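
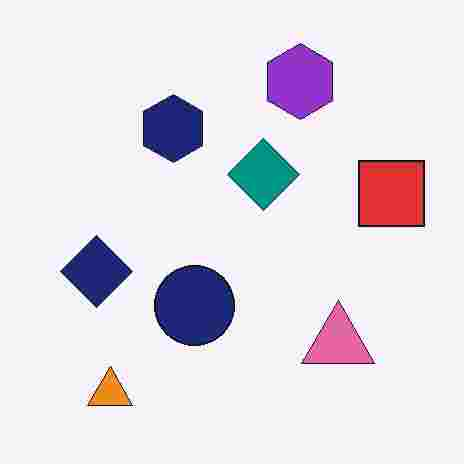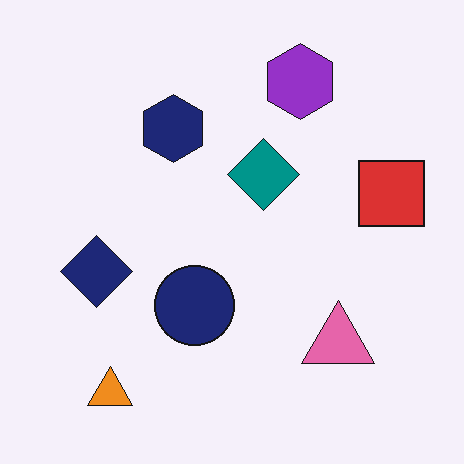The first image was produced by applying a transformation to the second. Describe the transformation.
The image was heavily JPEG-compressed with obvious blocking artifacts.

Blocky 8×8 compression artifacts appear around shape edges and the flat background shows ringing — characteristic JPEG degradation.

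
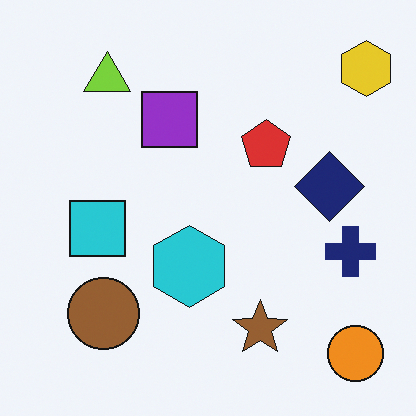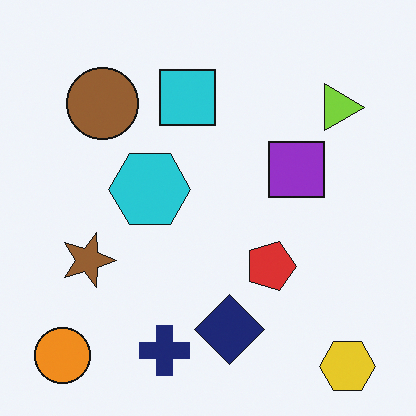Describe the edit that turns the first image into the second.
The second image is the first rotated 90° clockwise.

The yellow hexagon sits in the top-right of the first image and the bottom-right of the second — consistent with a whole-image 90° clockwise rotation.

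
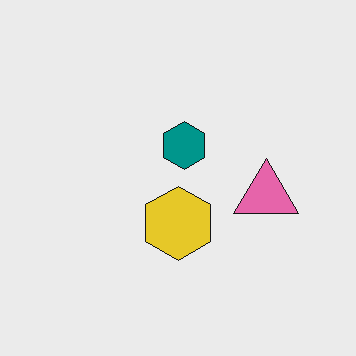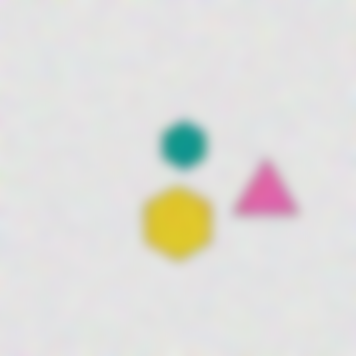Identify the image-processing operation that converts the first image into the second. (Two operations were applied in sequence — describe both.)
It was degraded with a thick layer of grain, then heavily blurred.

Random speckle covers the whole image, including the flat background. Shape edges and outlines are uniformly softened across the whole image.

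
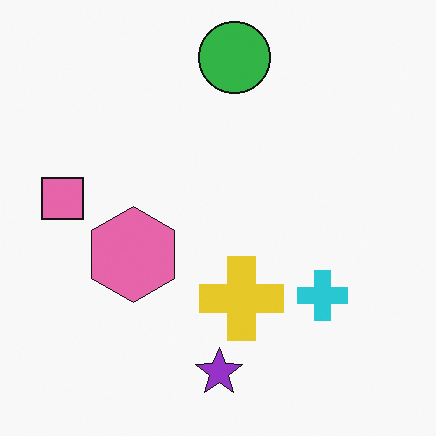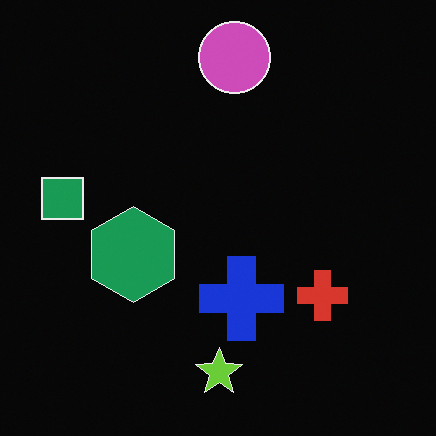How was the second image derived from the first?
This is the original image color-inverted (negative).

The light background has become dark and every shape's color is its complement — a photographic negative.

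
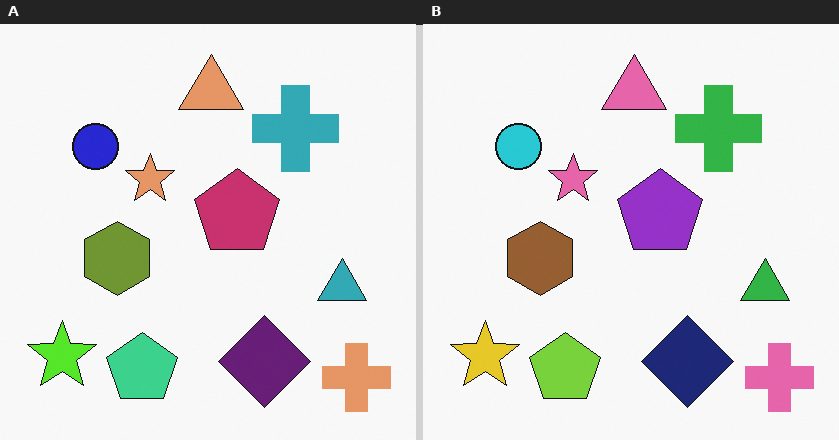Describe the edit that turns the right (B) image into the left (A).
The transformation is: hue-shifted slightly.

Every shape's color has rotated by the same amount around the hue wheel — a uniform hue shift.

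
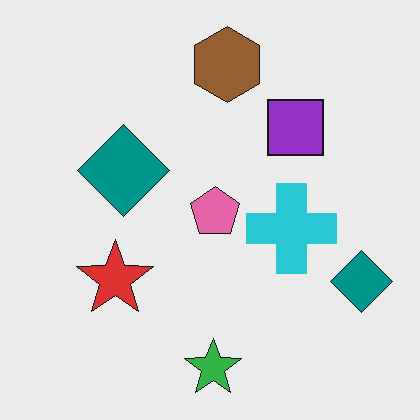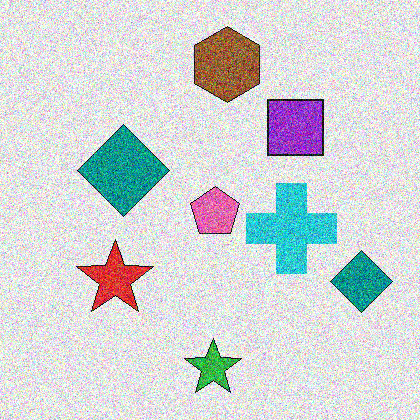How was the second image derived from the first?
Degraded with strong gaussian noise.

Random speckle covers the whole image, including the flat background.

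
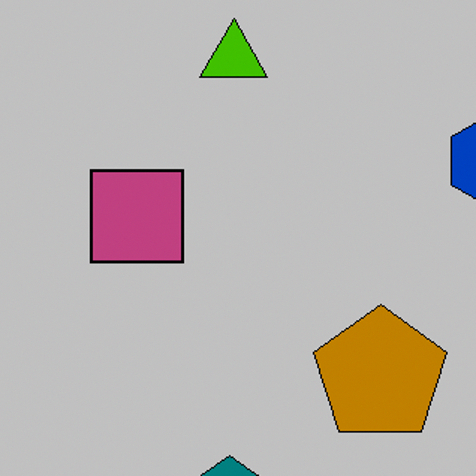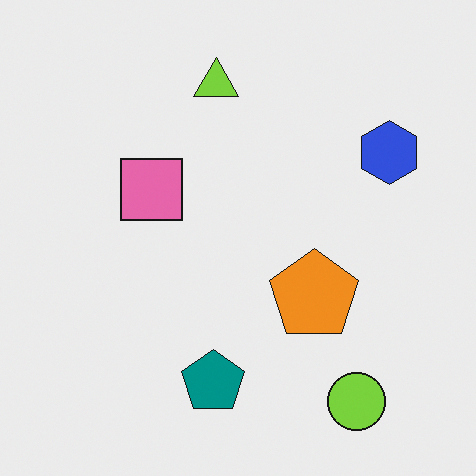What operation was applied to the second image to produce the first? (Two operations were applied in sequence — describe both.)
It was heavily posterized to just a handful of flat colors, then cropped to a modestly smaller region and rescaled.

Each flat color has snapped to a coarser quantized level — most visibly, the near-white background has dropped to a flat grey. The visible shapes are larger and the field of view is narrower; shapes near the original edges may be partly or wholly outside the frame — a crop-and-rescale.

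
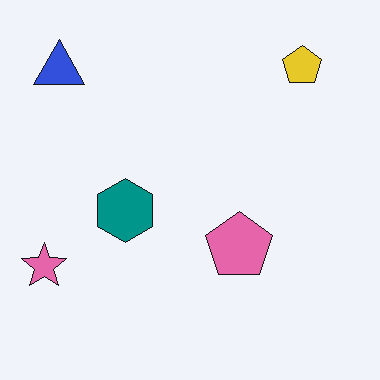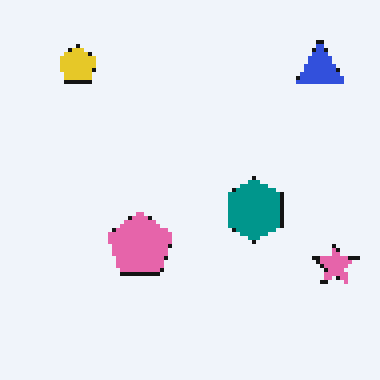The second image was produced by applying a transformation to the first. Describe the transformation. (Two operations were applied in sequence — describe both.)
This is the original image flipped horizontally (left ↔ right), then lightly pixelated (a mild mosaic effect).

The pink star is in the bottom-left of the first image and the bottom-right of the second — shapes on opposite sides of the vertical midline have swapped in a mirror flip. Shapes are reduced to large square blocks; fine edges and outlines are lost — a downscale-then-upscale (mosaic) effect.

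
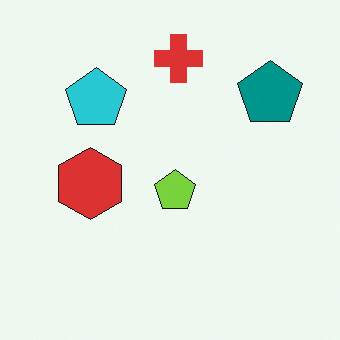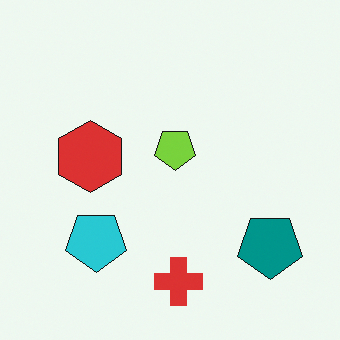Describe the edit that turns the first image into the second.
The image was flipped vertically (top ↔ bottom).

The red cross is in the top of the first image and the bottom of the second — shapes on opposite sides of the horizontal midline have swapped in a mirror flip.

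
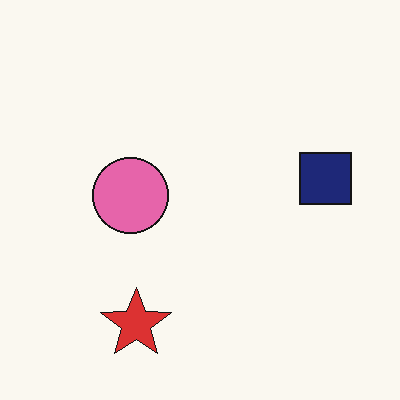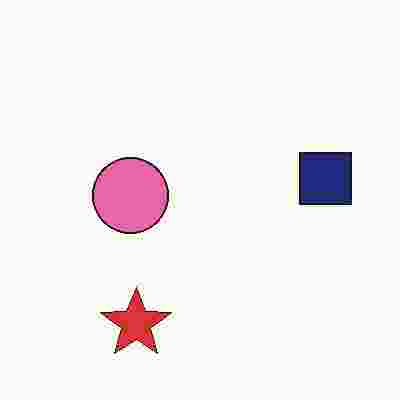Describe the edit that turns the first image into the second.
This is the original image heavily JPEG-compressed with obvious blocking artifacts.

Blocky 8×8 compression artifacts appear around shape edges and the flat background shows ringing — characteristic JPEG degradation.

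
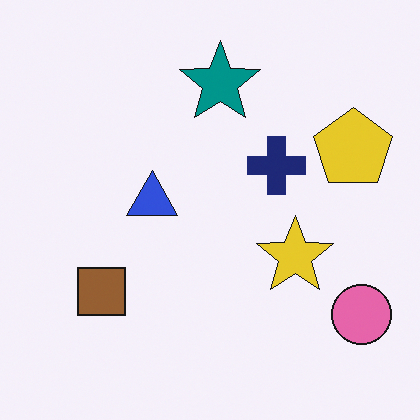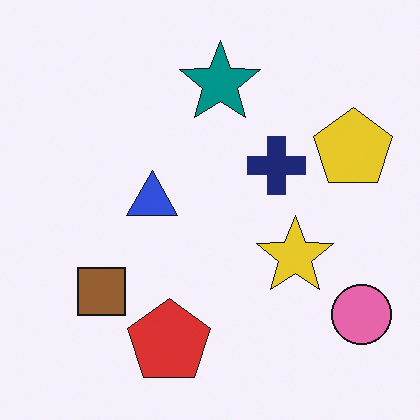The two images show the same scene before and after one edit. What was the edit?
Overlaid with an additional red pentagon.

A red pentagon appears in the second image that is absent from the first.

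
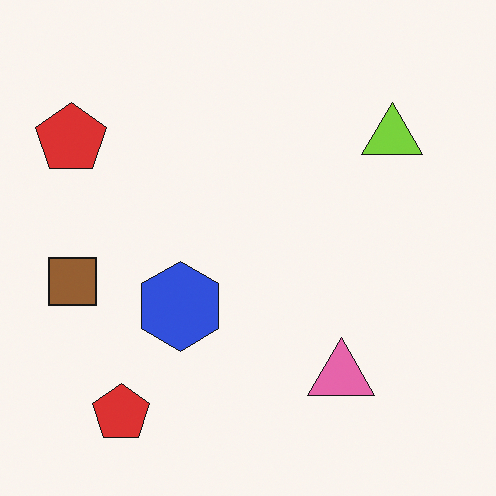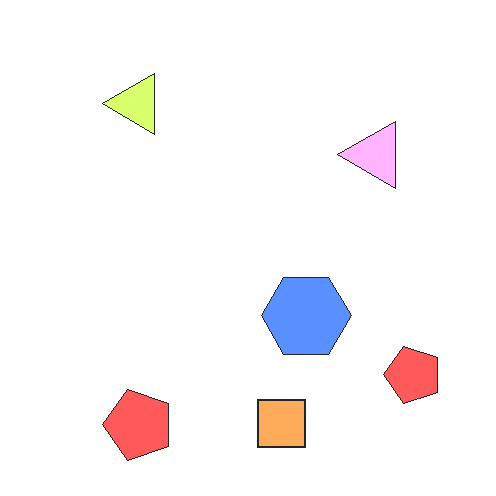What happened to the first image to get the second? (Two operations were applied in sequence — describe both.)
The transformation is: substantially brightened, then rotated 90° counter-clockwise.

Every pixel — background and shapes alike — is uniformly brightened. The lime triangle sits in the top-right of the first image and the top-left of the second — consistent with a whole-image 90° counter-clockwise rotation.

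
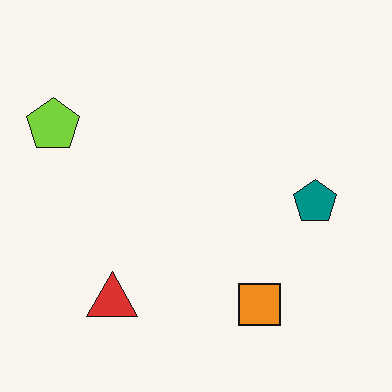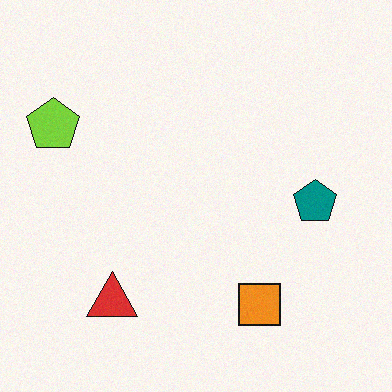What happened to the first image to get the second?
Degraded with light additive noise.

Random speckle covers the whole image, including the flat background.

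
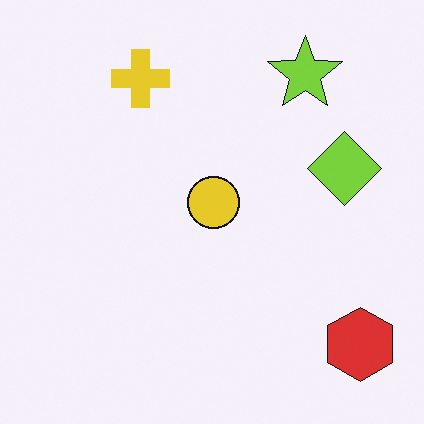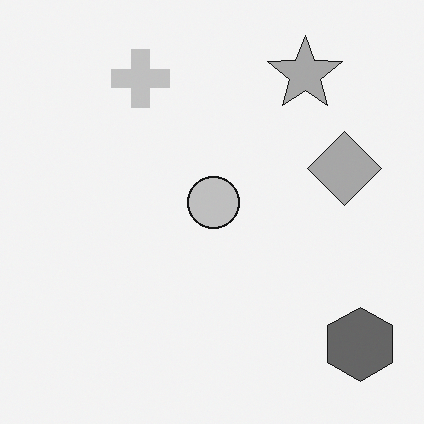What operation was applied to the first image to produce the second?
Converted to grayscale.

All color is removed — every shape is now a shade of grey.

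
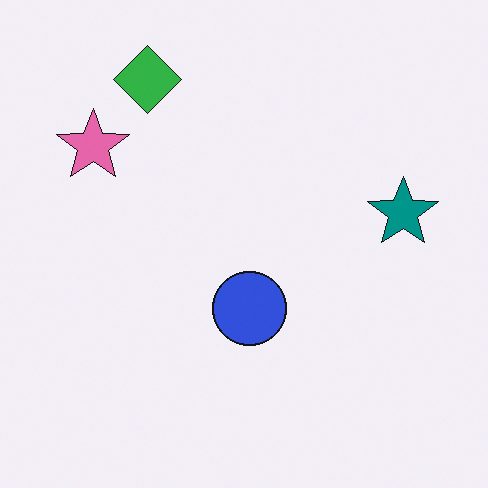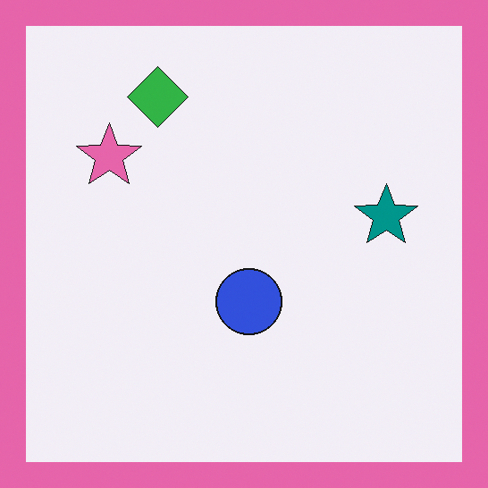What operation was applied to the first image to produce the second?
This is the original image framed with a pink border.

A solid pink frame runs around the edge of the second image, with the content slightly shrunk inside it.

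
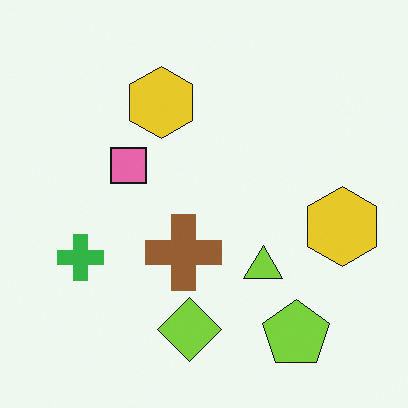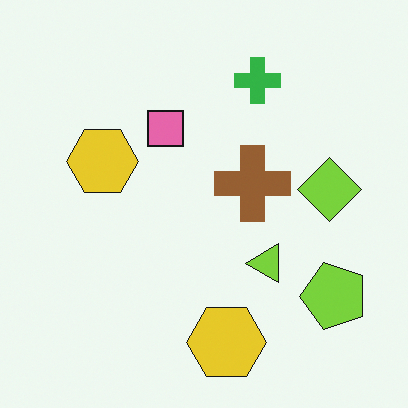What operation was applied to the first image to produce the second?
This is the original image transposed (reflected across the top-left ↔ bottom-right diagonal).

Shapes have swapped their row and column positions — what was in the top-right is now in the bottom-left — a diagonal reflection.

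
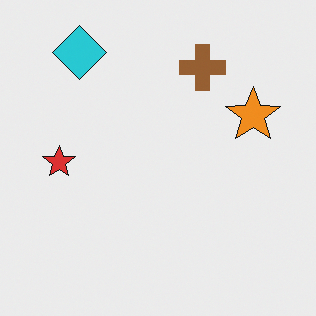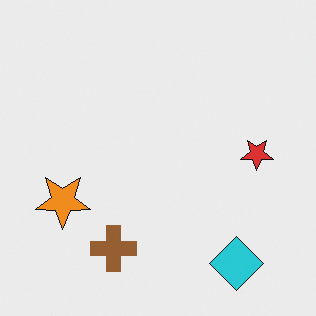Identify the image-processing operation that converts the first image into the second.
It was rotated 180°.

The cyan diamond sits in the top-left of the first image and the bottom-right of the second — consistent with a whole-image 180° rotation.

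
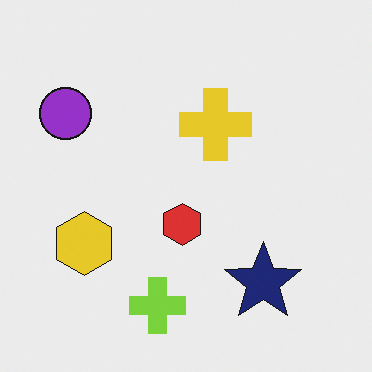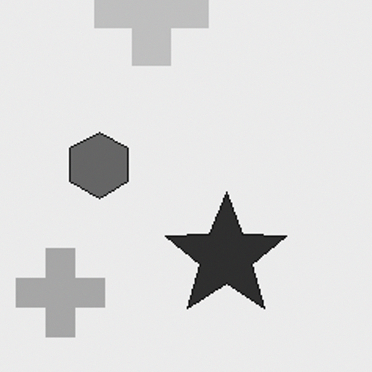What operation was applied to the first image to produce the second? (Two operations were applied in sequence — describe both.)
The second image is the first cropped slightly and scaled back up, then converted to grayscale.

The visible shapes are larger and the field of view is narrower; shapes near the original edges may be partly or wholly outside the frame — a crop-and-rescale. All color is removed — every shape is now a shade of grey.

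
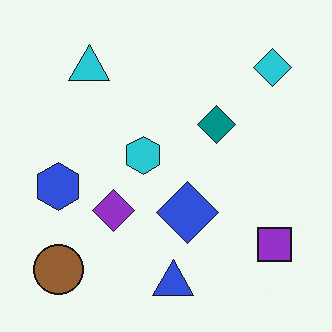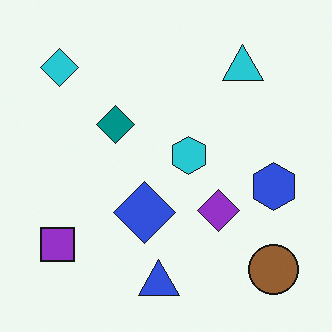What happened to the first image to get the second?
The transformation is: flipped horizontally (left ↔ right).

The brown circle is in the bottom-left of the first image and the bottom-right of the second — shapes on opposite sides of the vertical midline have swapped in a mirror flip.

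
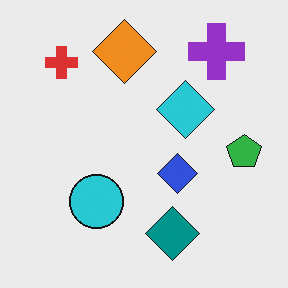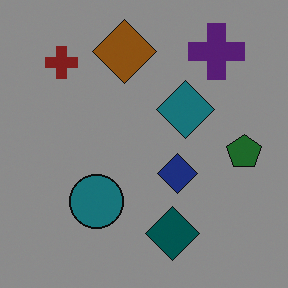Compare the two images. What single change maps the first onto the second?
Substantially darkened.

Every pixel — background and shapes alike — is uniformly darkened.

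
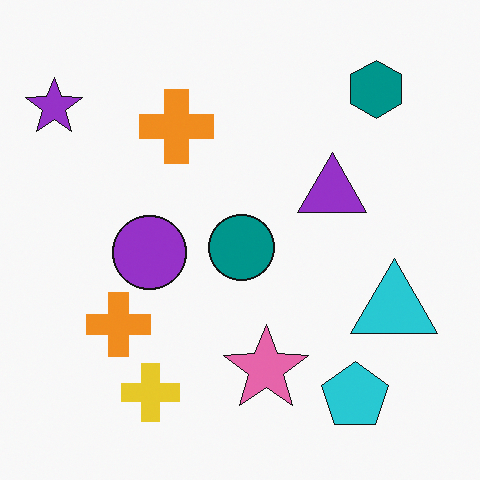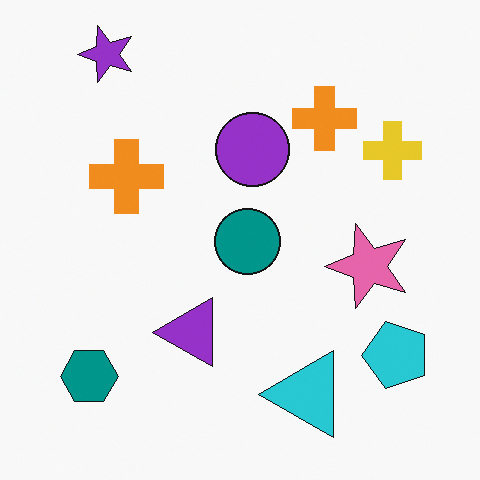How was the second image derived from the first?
The second image is the first transposed (reflected across the top-left ↔ bottom-right diagonal).

Shapes have swapped their row and column positions — what was in the top-right is now in the bottom-left — a diagonal reflection.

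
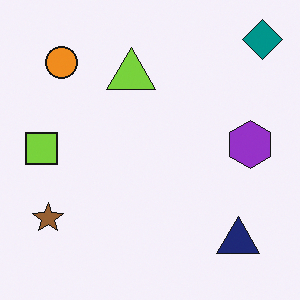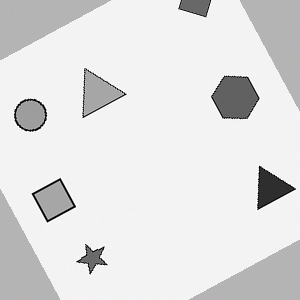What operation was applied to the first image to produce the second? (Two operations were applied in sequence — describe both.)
Converted to grayscale, then rotated counter-clockwise by a clearly visible amount.

All color is removed — every shape is now a shade of grey. Every shape is tilted by the same angle and the image corners show triangular fill wedges — a whole-image rotation by a non-right angle.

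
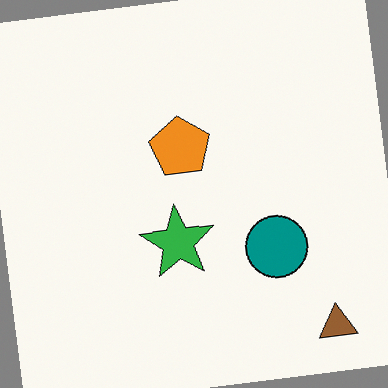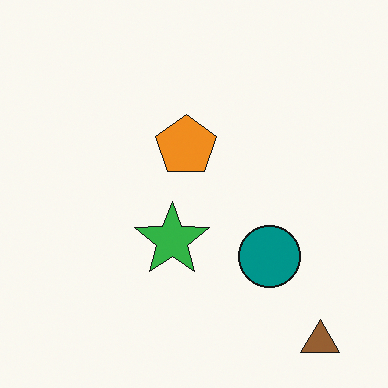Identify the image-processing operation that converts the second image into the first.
The transformation is: rotated counter-clockwise by a few degrees.

Every shape is tilted by the same angle and the image corners show triangular fill wedges — a whole-image rotation by a non-right angle.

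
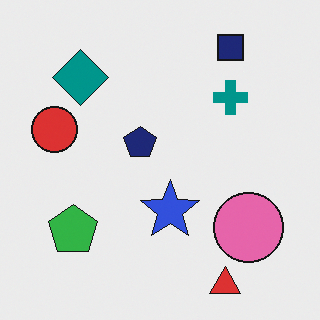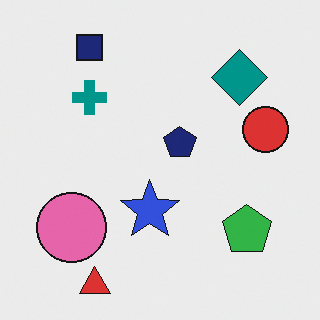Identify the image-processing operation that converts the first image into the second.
It was flipped horizontally (left ↔ right).

The red circle is in the left of the first image and the right of the second — shapes on opposite sides of the vertical midline have swapped in a mirror flip.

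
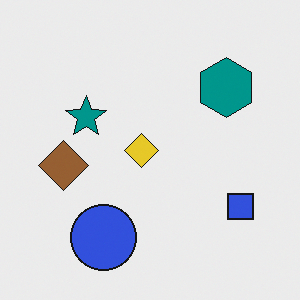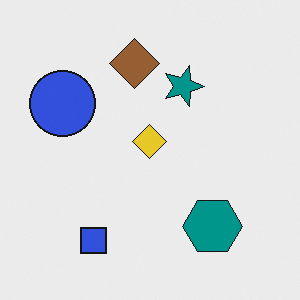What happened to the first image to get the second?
This is the original image rotated 90° clockwise.

The blue square sits in the bottom-right of the first image and the bottom-left of the second — consistent with a whole-image 90° clockwise rotation.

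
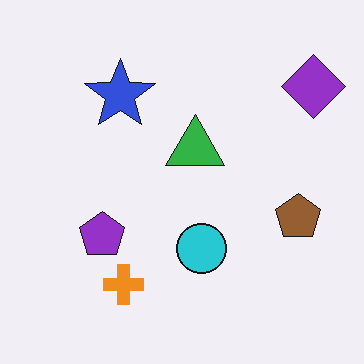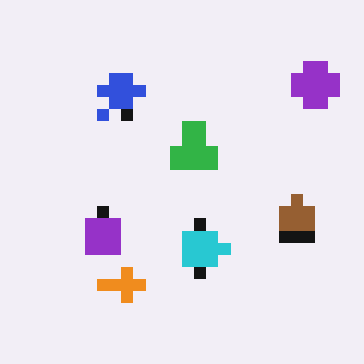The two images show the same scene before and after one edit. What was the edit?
The image was coarsely pixelated.

Shapes are reduced to large square blocks; fine edges and outlines are lost — a downscale-then-upscale (mosaic) effect.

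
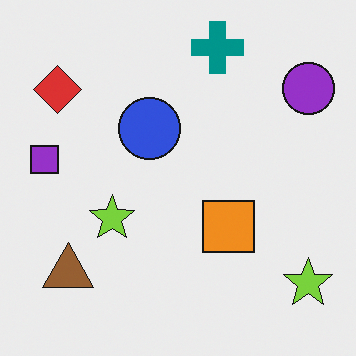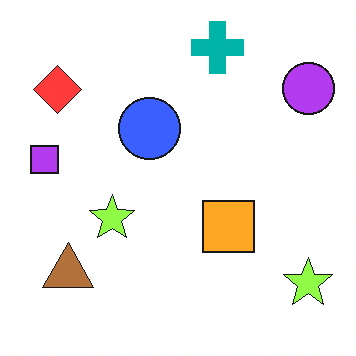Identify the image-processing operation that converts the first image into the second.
It was slightly brightened.

Every pixel — background and shapes alike — is uniformly brightened.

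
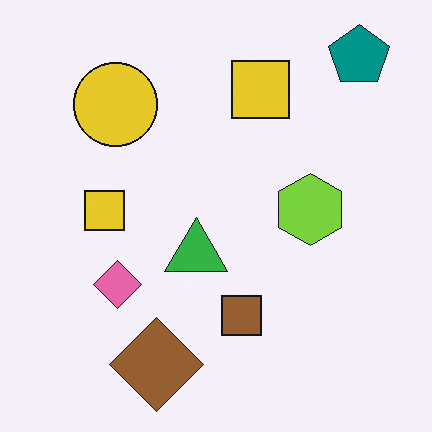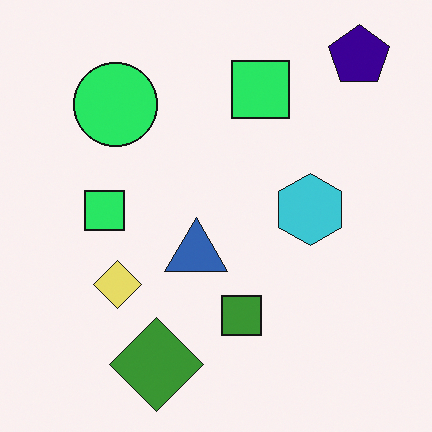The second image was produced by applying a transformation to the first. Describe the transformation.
The image was hue-shifted by a moderate amount.

Every shape's color has rotated by the same amount around the hue wheel — a uniform hue shift.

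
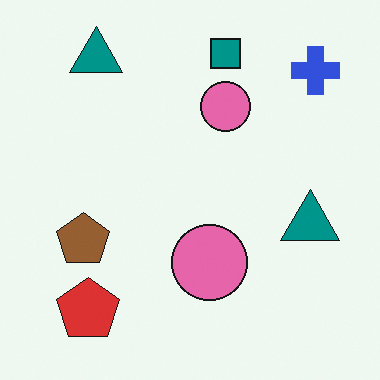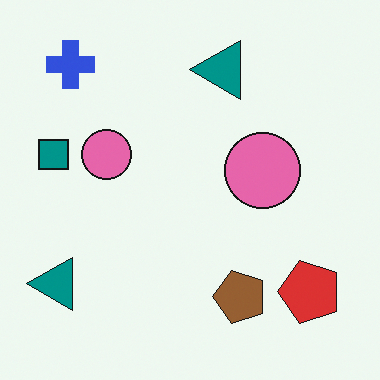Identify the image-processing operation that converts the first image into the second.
This is the original image rotated 90° counter-clockwise.

The blue cross sits in the top-right of the first image and the top-left of the second — consistent with a whole-image 90° counter-clockwise rotation.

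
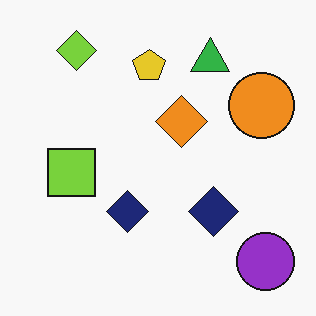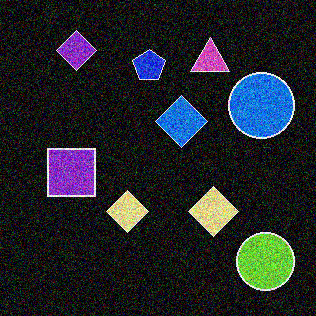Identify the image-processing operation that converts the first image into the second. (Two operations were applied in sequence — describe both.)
The image was color-inverted (negative), then degraded with strong gaussian noise.

The light background has become dark and every shape's color is its complement — a photographic negative. Random speckle covers the whole image, including the flat background.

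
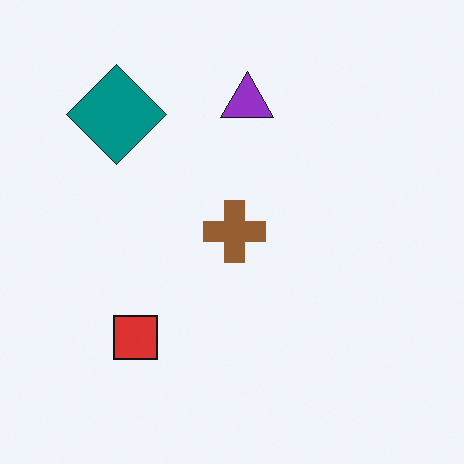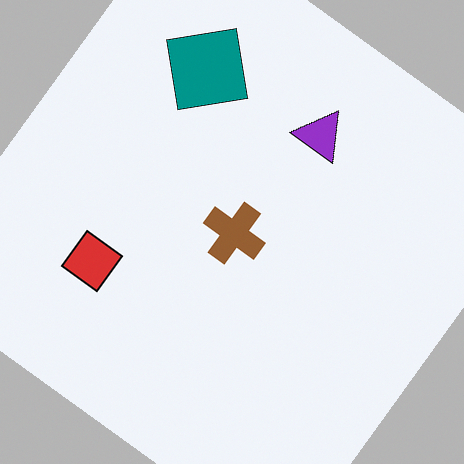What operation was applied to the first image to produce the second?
This is the original image rotated clockwise by a large amount — several tens of degrees.

Every shape is tilted by the same angle and the image corners show triangular fill wedges — a whole-image rotation by a non-right angle.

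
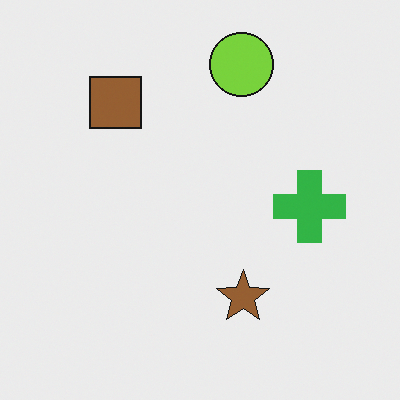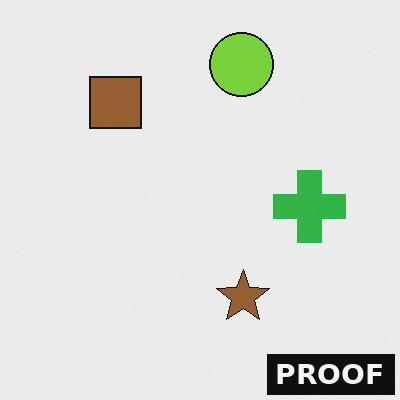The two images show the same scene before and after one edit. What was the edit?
Watermarked with the text "PROOF" in the lower-right corner.

A dark label reading "PROOF" appears in the lower-right corner.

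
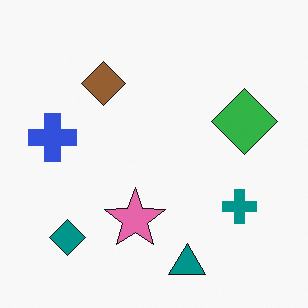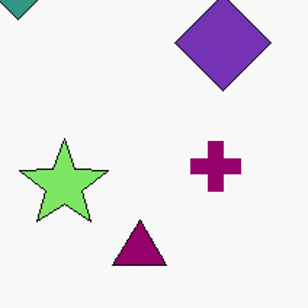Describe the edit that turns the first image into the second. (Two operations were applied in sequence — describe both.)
The second image is the first cropped slightly and scaled back up, then hue-shifted by a moderate amount.

The visible shapes are larger and the field of view is narrower; shapes near the original edges may be partly or wholly outside the frame — a crop-and-rescale. Every shape's color has rotated by the same amount around the hue wheel — a uniform hue shift.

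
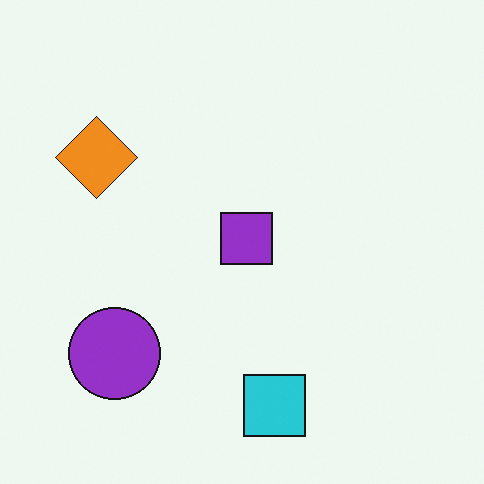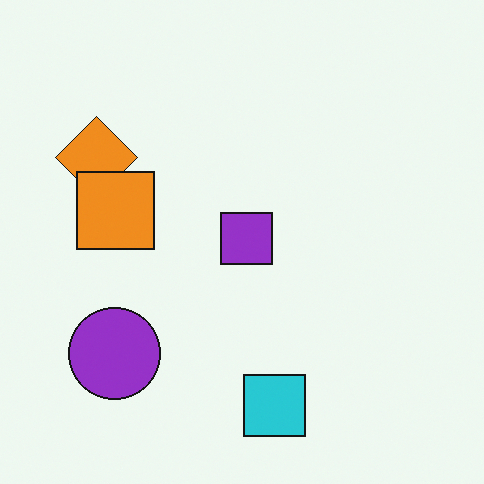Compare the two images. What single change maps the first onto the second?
The transformation is: overlaid with an additional orange square.

An orange square appears in the second image that is absent from the first.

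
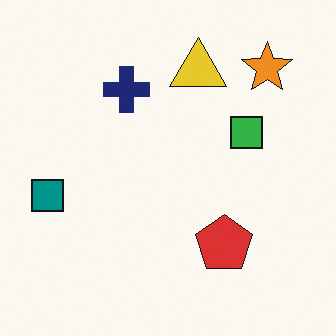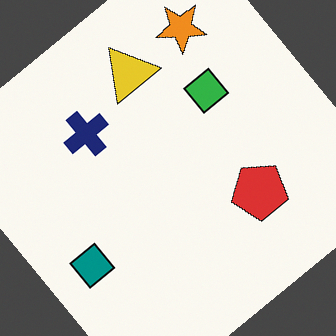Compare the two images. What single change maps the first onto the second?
It was rotated counter-clockwise by a large amount — several tens of degrees.

Every shape is tilted by the same angle and the image corners show triangular fill wedges — a whole-image rotation by a non-right angle.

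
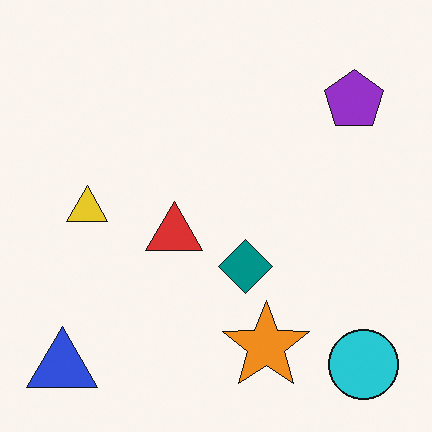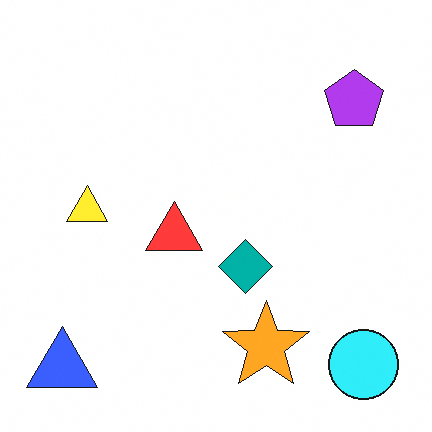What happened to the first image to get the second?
The second image is the first slightly brightened.

Every pixel — background and shapes alike — is uniformly brightened.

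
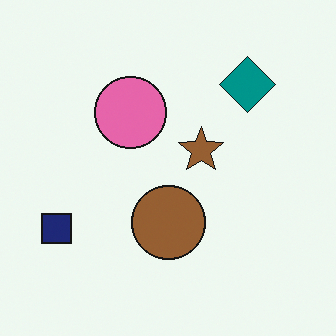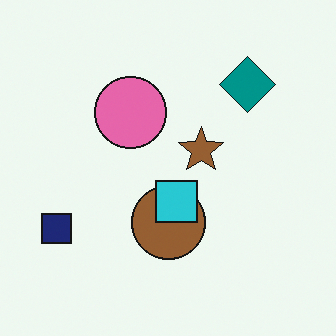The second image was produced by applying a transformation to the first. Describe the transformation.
The transformation is: overlaid with an additional cyan square.

A cyan square appears in the second image that is absent from the first.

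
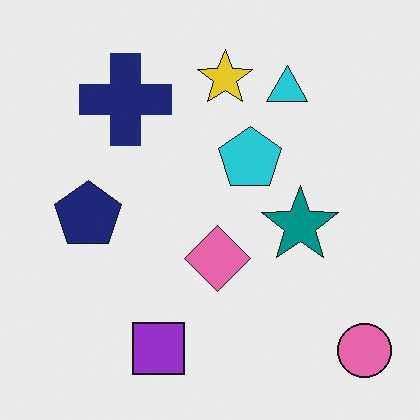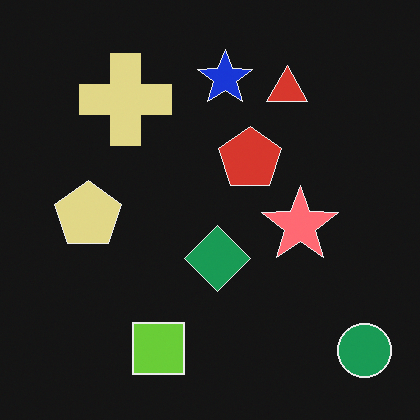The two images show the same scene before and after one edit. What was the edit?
The transformation is: color-inverted (negative).

The light background has become dark and every shape's color is its complement — a photographic negative.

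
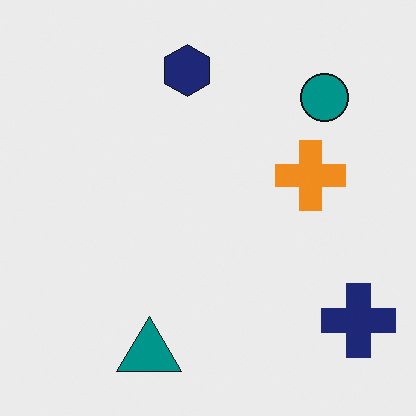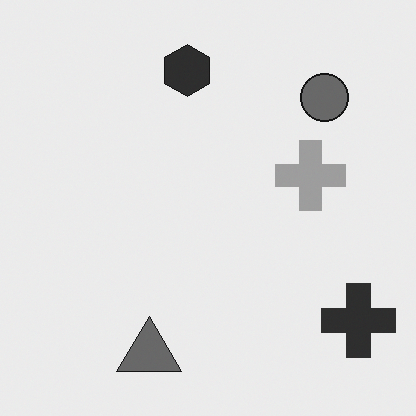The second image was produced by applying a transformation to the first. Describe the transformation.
Converted to grayscale.

All color is removed — every shape is now a shade of grey.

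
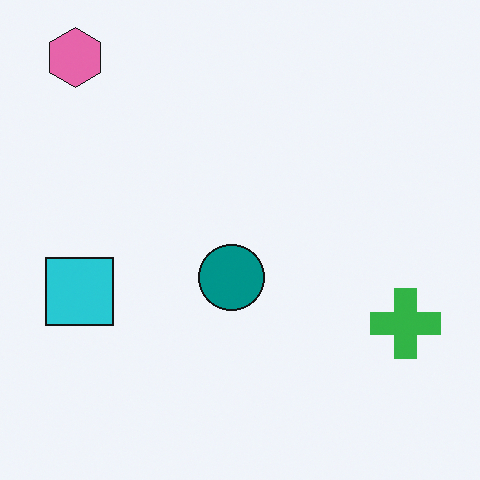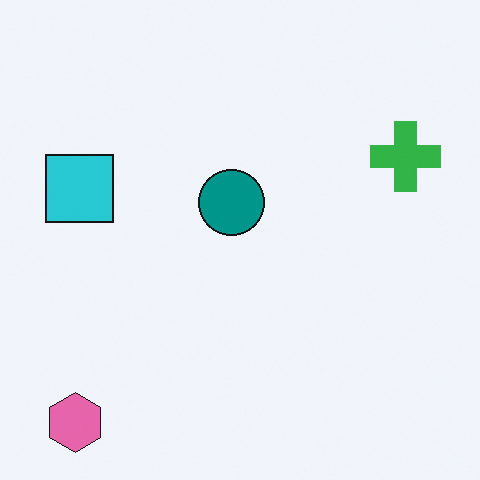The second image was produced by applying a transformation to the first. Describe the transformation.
It was flipped vertically (top ↔ bottom).

The pink hexagon is in the top-left of the first image and the bottom-left of the second — shapes on opposite sides of the horizontal midline have swapped in a mirror flip.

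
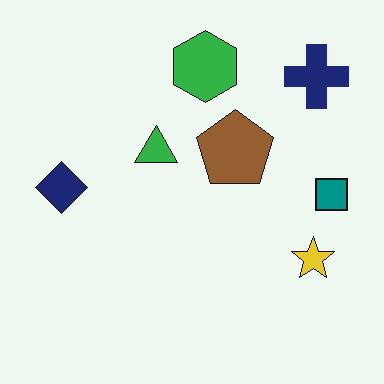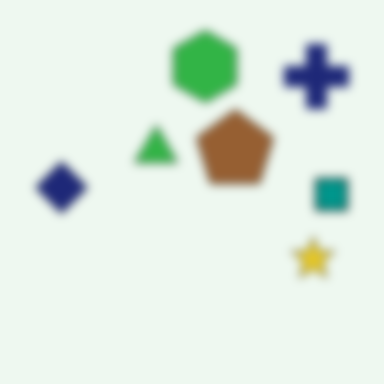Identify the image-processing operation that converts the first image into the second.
The transformation is: noticeably gaussian-blurred.

Shape edges and outlines are uniformly softened across the whole image.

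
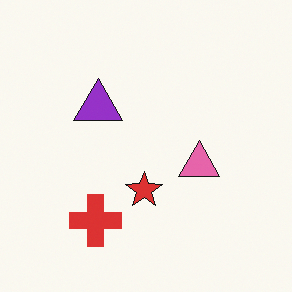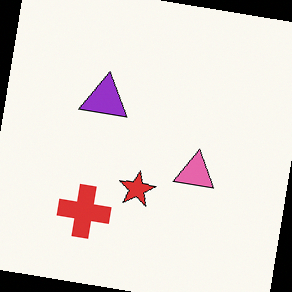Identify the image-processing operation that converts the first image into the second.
This is the original image rotated clockwise by a small amount.

Every shape is tilted by the same angle and the image corners show triangular fill wedges — a whole-image rotation by a non-right angle.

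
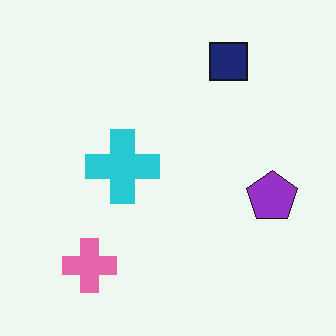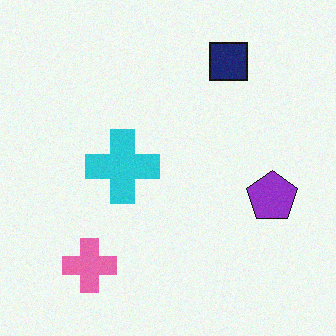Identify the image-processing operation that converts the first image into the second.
This is the original image degraded with light additive noise.

Random speckle covers the whole image, including the flat background.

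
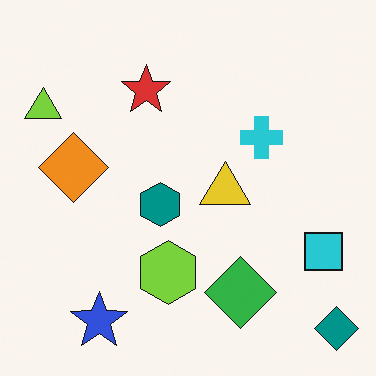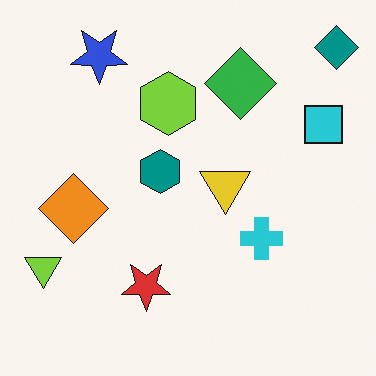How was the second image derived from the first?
This is the original image flipped vertically (top ↔ bottom).

The teal diamond is in the bottom-right of the first image and the top-right of the second — shapes on opposite sides of the horizontal midline have swapped in a mirror flip.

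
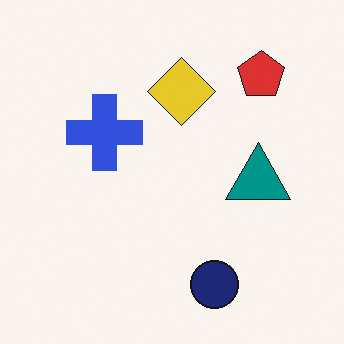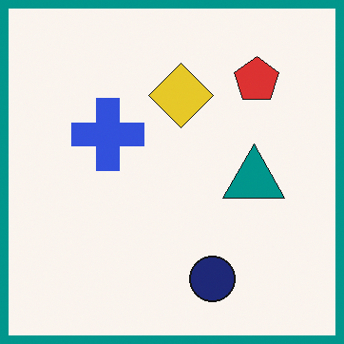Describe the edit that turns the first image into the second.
The second image is the first framed with a teal border.

A solid teal frame runs around the edge of the second image, with the content slightly shrunk inside it.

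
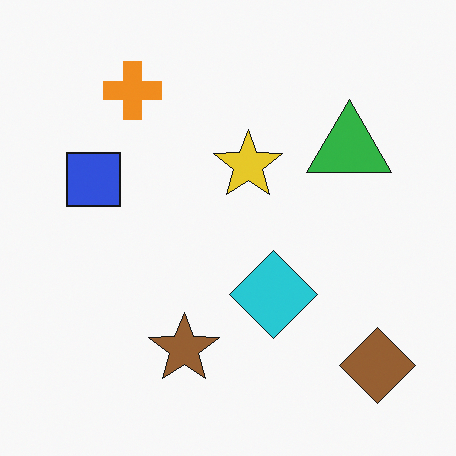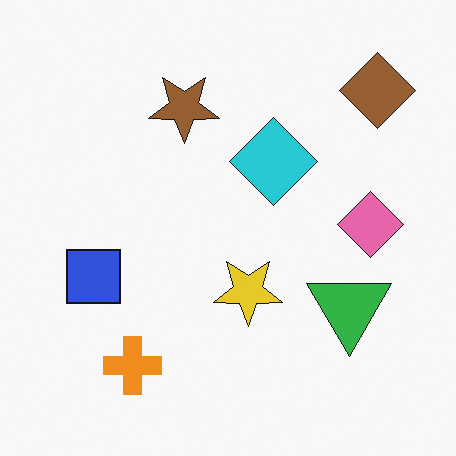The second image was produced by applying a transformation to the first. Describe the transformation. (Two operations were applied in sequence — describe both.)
It was flipped vertically (top ↔ bottom), then overlaid with an additional pink diamond.

The orange cross is in the top-left of the first image and the bottom-left of the second — shapes on opposite sides of the horizontal midline have swapped in a mirror flip. A pink diamond appears in the second image that is absent from the first.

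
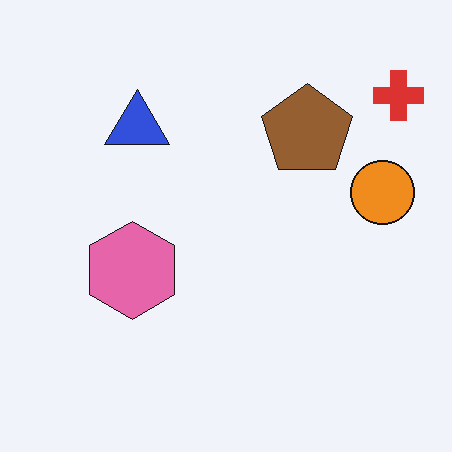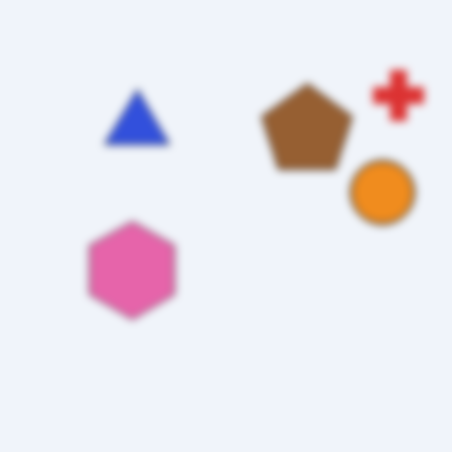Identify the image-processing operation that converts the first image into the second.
It was moderately blurred.

Shape edges and outlines are uniformly softened across the whole image.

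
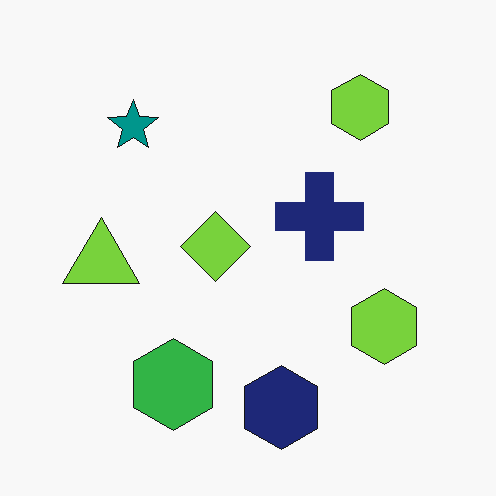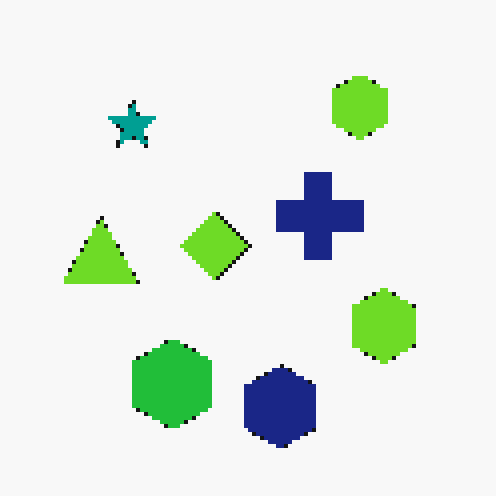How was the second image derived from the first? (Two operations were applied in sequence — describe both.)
The transformation is: slightly oversaturated, then mildly pixelated.

All colors are more vivid — a global saturation change. Shapes are reduced to large square blocks; fine edges and outlines are lost — a downscale-then-upscale (mosaic) effect.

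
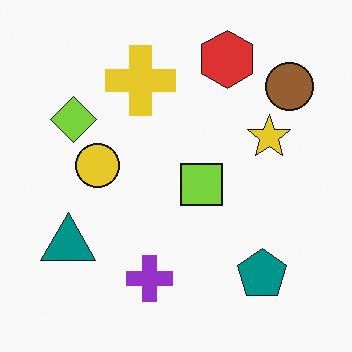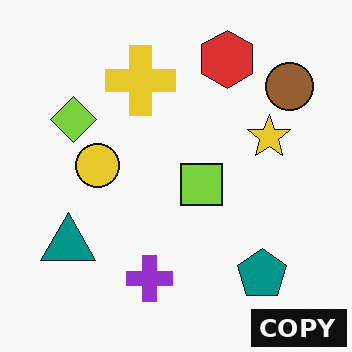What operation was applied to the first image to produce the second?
The second image is the first watermarked with the text "COPY" in the lower-right corner.

A dark label reading "COPY" appears in the lower-right corner.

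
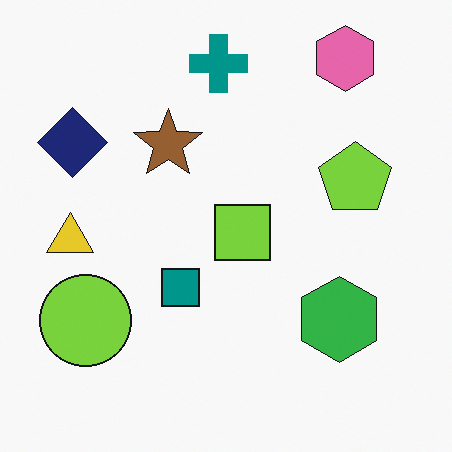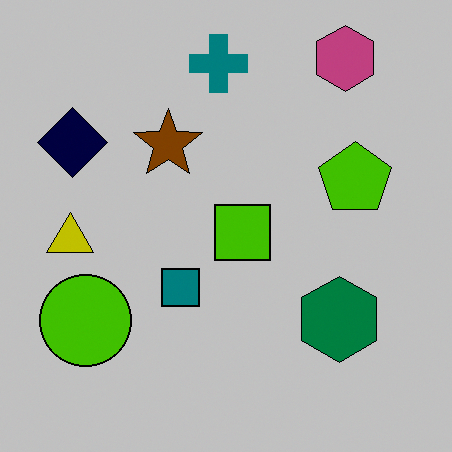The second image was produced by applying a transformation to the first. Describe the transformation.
This is the original image heavily posterized to just a handful of flat colors.

Each flat color has snapped to a coarser quantized level — most visibly, the near-white background has dropped to a flat grey.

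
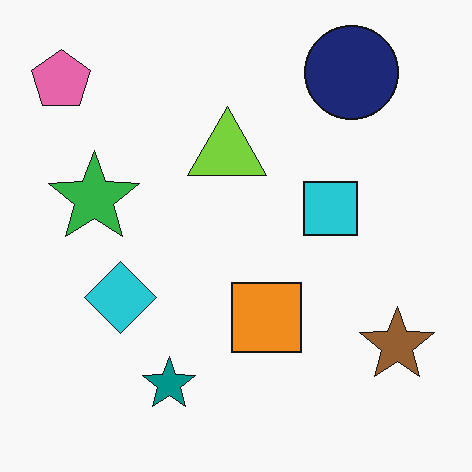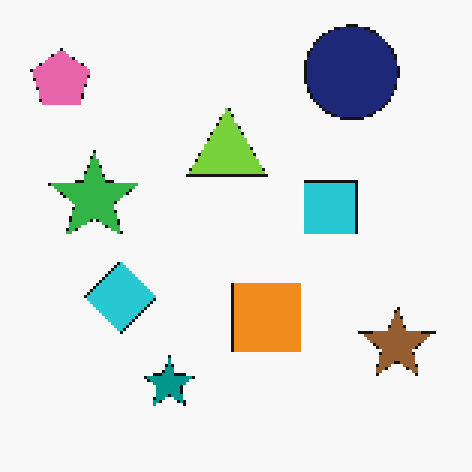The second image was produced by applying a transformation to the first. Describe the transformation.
It was mildly pixelated.

Shapes are reduced to large square blocks; fine edges and outlines are lost — a downscale-then-upscale (mosaic) effect.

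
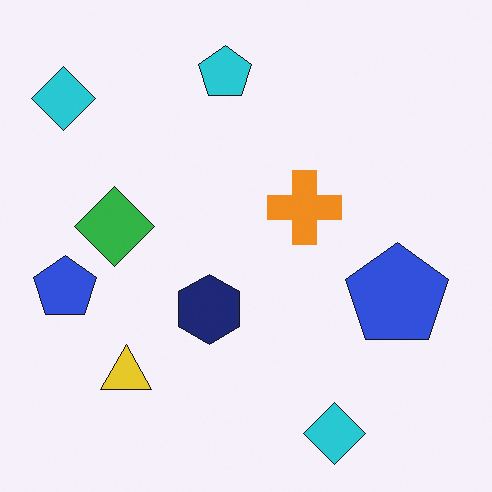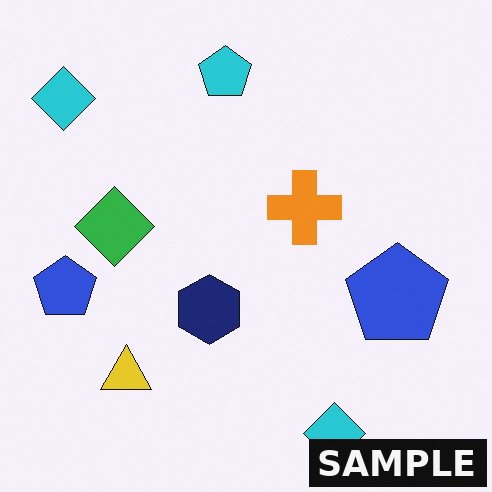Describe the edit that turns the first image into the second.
The image was watermarked with the text "SAMPLE" in the lower-right corner.

A dark label reading "SAMPLE" appears in the lower-right corner.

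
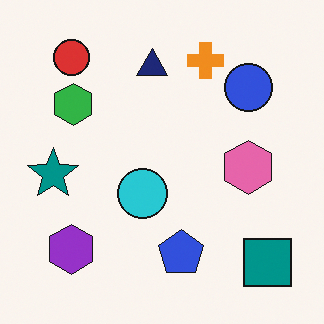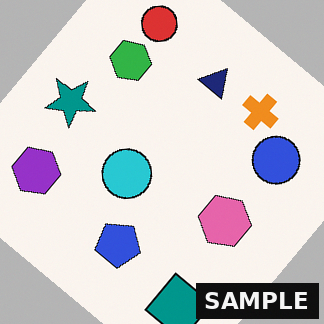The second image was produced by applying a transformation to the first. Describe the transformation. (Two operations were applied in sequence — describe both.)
Rotated clockwise by a large amount — several tens of degrees, then watermarked with the text "SAMPLE" in the lower-right corner.

Every shape is tilted by the same angle and the image corners show triangular fill wedges — a whole-image rotation by a non-right angle. A dark label reading "SAMPLE" appears in the lower-right corner.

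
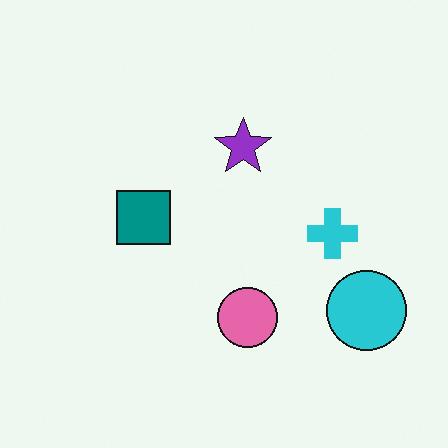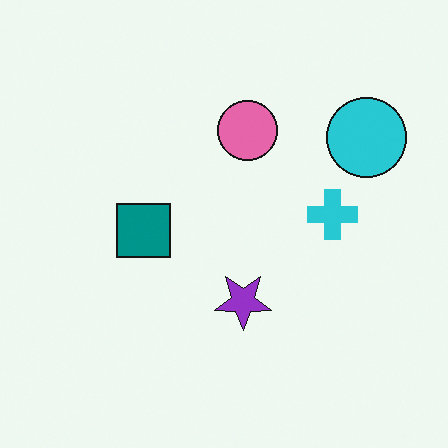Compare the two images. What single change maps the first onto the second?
The transformation is: flipped vertically (top ↔ bottom).

The pink circle is in the bottom of the first image and the top of the second — shapes on opposite sides of the horizontal midline have swapped in a mirror flip.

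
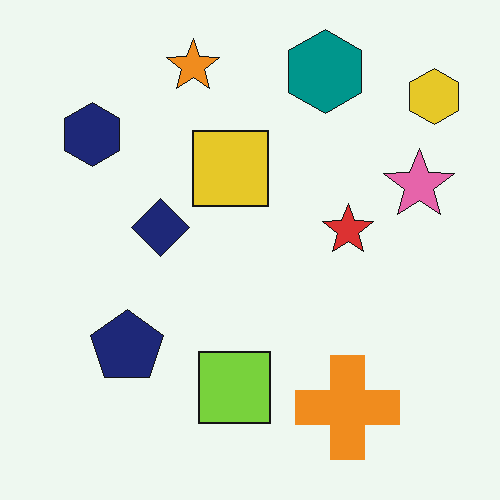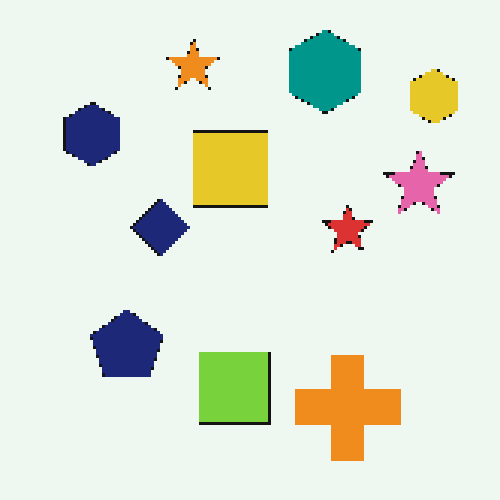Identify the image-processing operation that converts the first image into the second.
Mildly pixelated.

Shapes are reduced to large square blocks; fine edges and outlines are lost — a downscale-then-upscale (mosaic) effect.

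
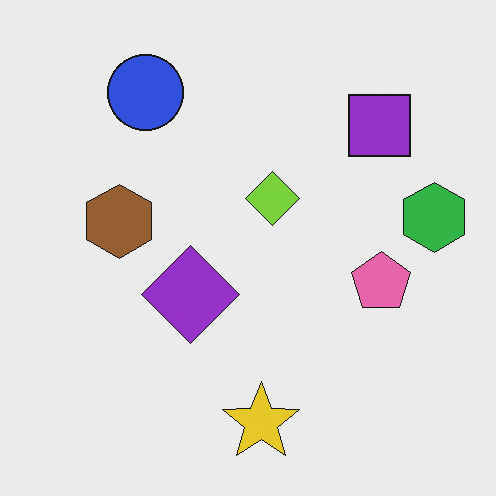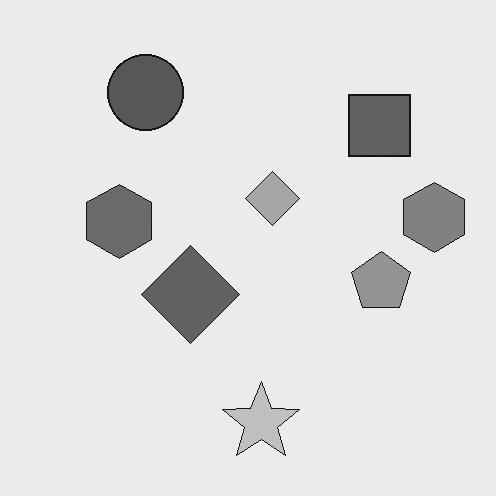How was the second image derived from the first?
The transformation is: converted to grayscale.

All color is removed — every shape is now a shade of grey.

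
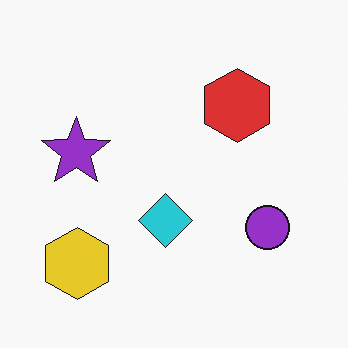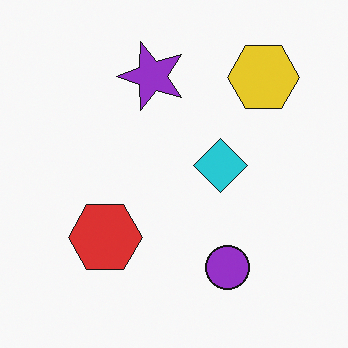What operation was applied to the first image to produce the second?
Transposed (reflected across the top-left ↔ bottom-right diagonal).

Shapes have swapped their row and column positions — what was in the top-right is now in the bottom-left — a diagonal reflection.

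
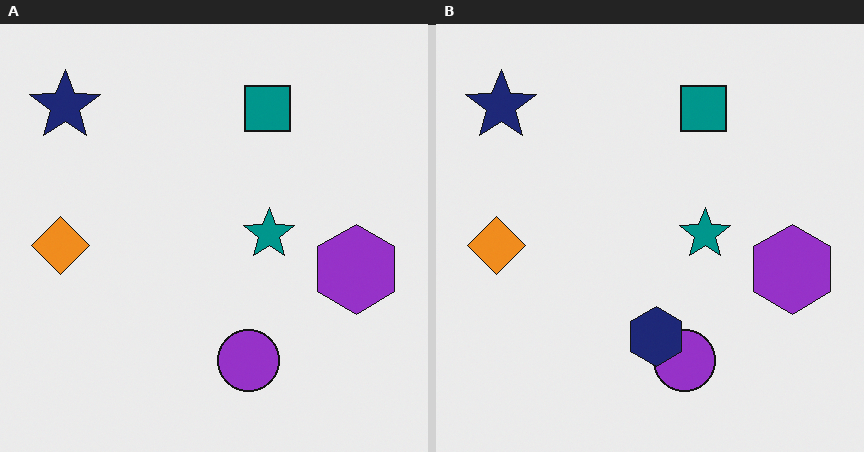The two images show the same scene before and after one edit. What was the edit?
The image was overlaid with an additional navy hexagon.

A navy hexagon appears in the right (B) image that is absent from the left (A).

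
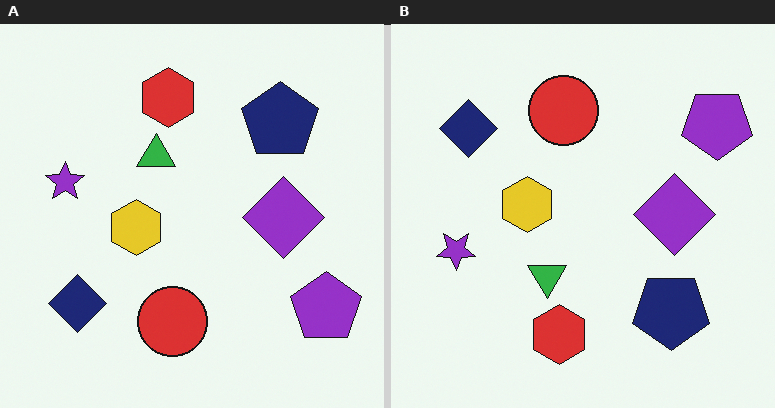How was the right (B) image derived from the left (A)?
This is the original image flipped vertically (top ↔ bottom).

The red hexagon is in the top of the left (A) image and the bottom of the right (B) — shapes on opposite sides of the horizontal midline have swapped in a mirror flip.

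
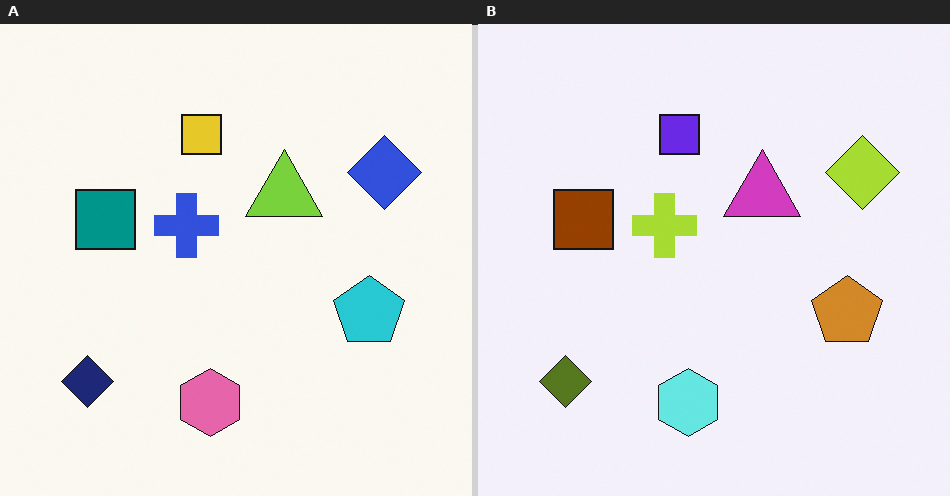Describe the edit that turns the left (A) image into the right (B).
This is the original image hue-shifted through roughly half the color wheel.

Every shape's color has rotated by the same amount around the hue wheel — a uniform hue shift.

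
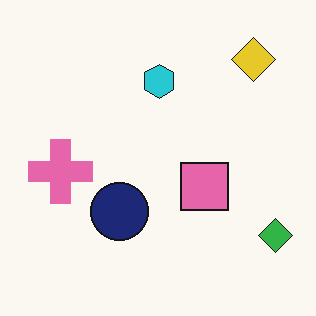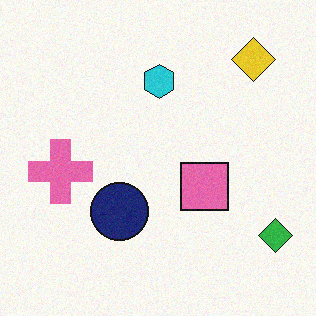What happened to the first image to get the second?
The image was degraded with a light layer of grain.

Random speckle covers the whole image, including the flat background.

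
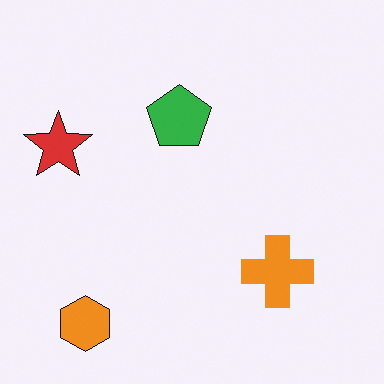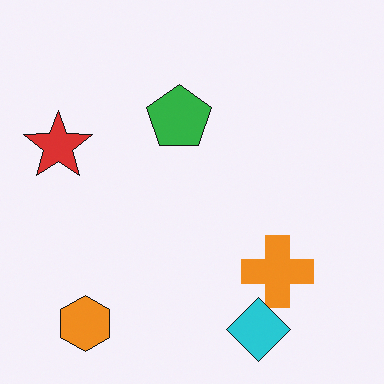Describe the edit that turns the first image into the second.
This is the original image overlaid with an additional cyan diamond.

A cyan diamond appears in the second image that is absent from the first.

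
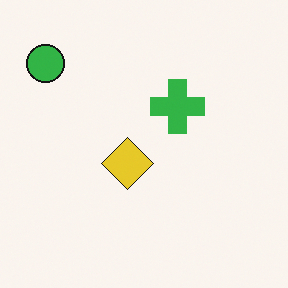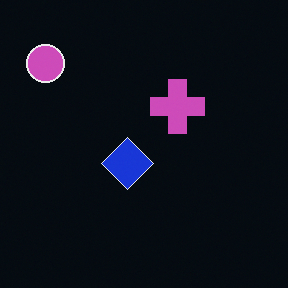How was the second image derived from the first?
The transformation is: color-inverted (negative).

The light background has become dark and every shape's color is its complement — a photographic negative.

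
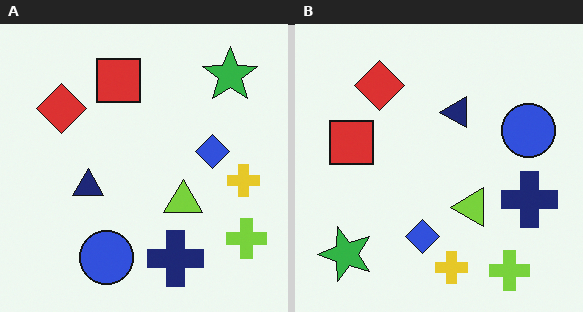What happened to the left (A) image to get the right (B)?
The transformation is: transposed (reflected across the top-left ↔ bottom-right diagonal).

Shapes have swapped their row and column positions — what was in the top-right is now in the bottom-left — a diagonal reflection.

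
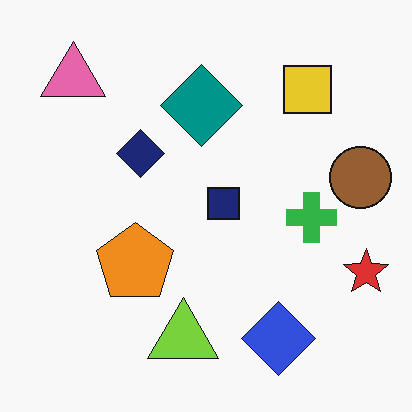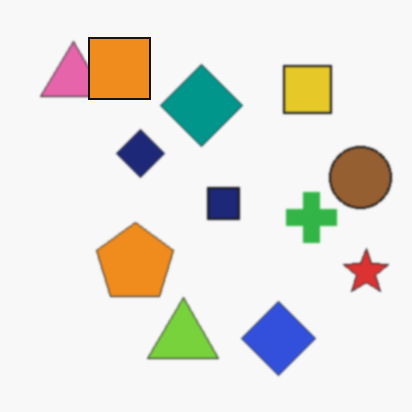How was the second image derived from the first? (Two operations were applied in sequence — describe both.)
Slightly softened, then overlaid with an additional orange square.

Shape edges and outlines are uniformly softened across the whole image. An orange square appears in the second image that is absent from the first.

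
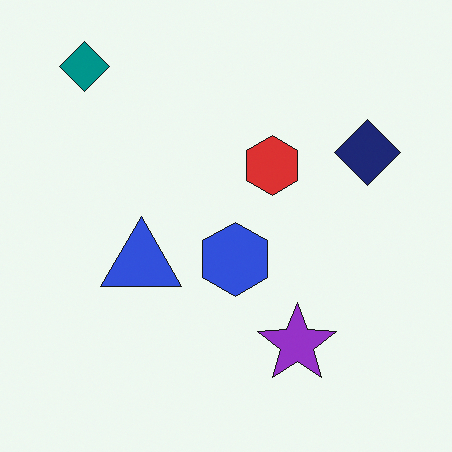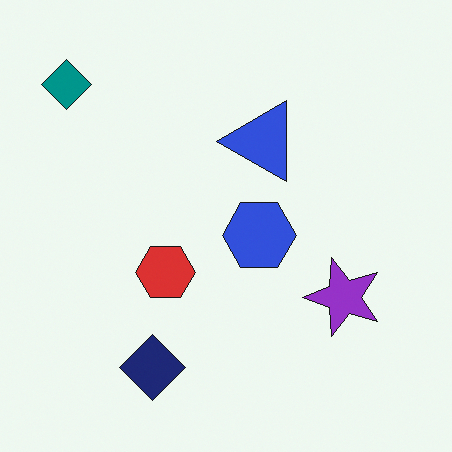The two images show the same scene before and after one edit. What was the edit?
It was transposed (reflected across the top-left ↔ bottom-right diagonal).

Shapes have swapped their row and column positions — what was in the top-right is now in the bottom-left — a diagonal reflection.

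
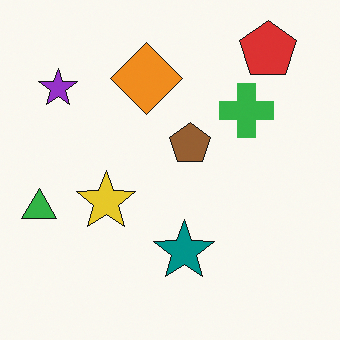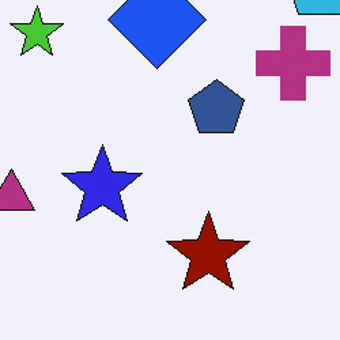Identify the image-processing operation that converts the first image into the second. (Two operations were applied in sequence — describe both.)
The transformation is: hue-shifted by a large amount, then cropped to a modestly smaller region and rescaled.

Every shape's color has rotated by the same amount around the hue wheel — a uniform hue shift. The visible shapes are larger and the field of view is narrower; shapes near the original edges may be partly or wholly outside the frame — a crop-and-rescale.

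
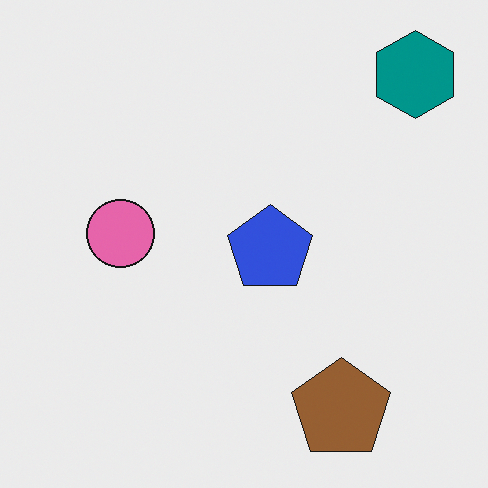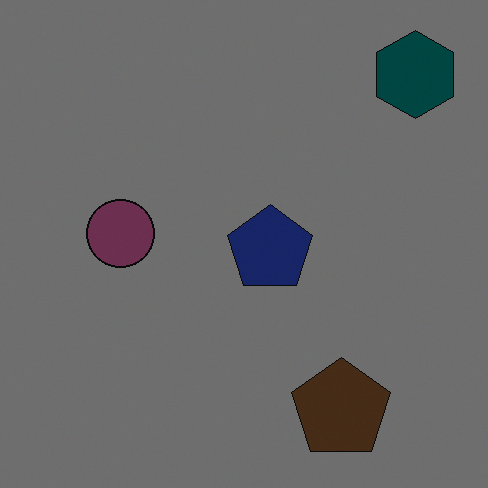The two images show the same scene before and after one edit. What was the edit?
The transformation is: substantially darkened.

Every pixel — background and shapes alike — is uniformly darkened.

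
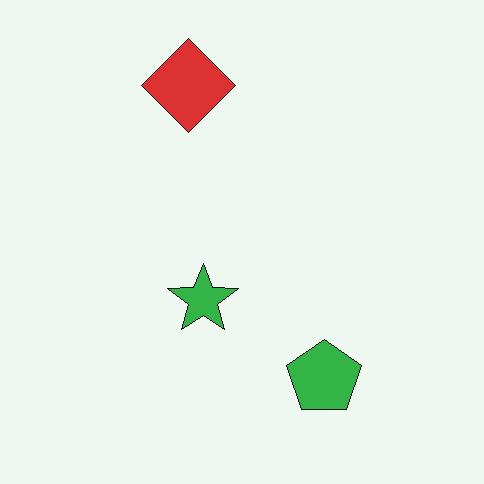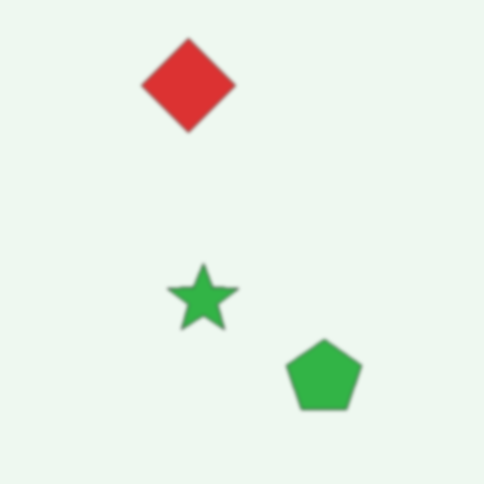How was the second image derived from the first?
The second image is the first given a subtle gaussian blur.

Shape edges and outlines are uniformly softened across the whole image.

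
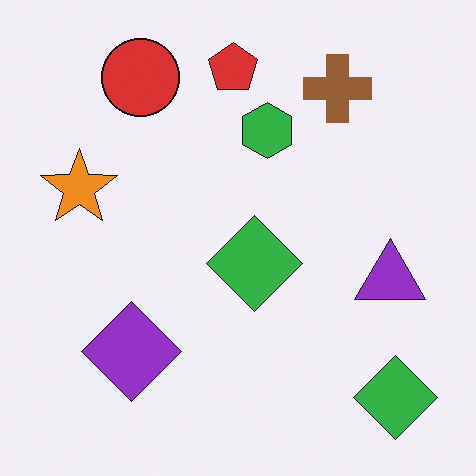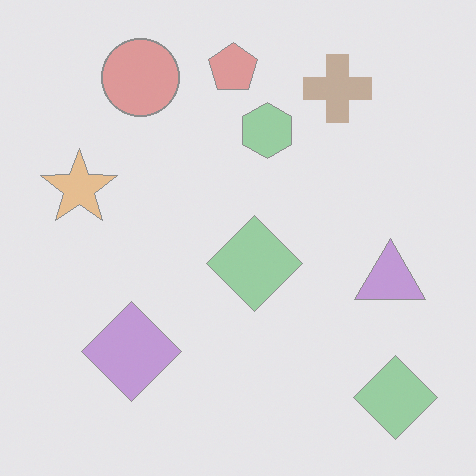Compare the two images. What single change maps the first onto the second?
This is the original image given much lower contrast.

Tones are pushed toward mid-grey across the whole image — a global contrast change.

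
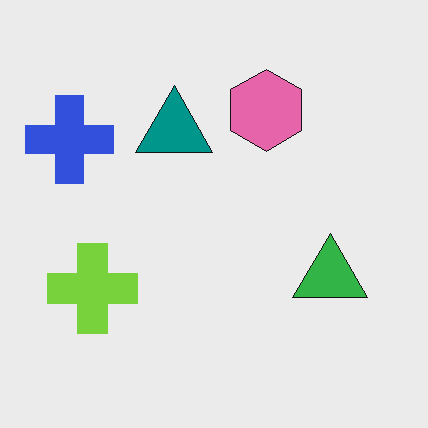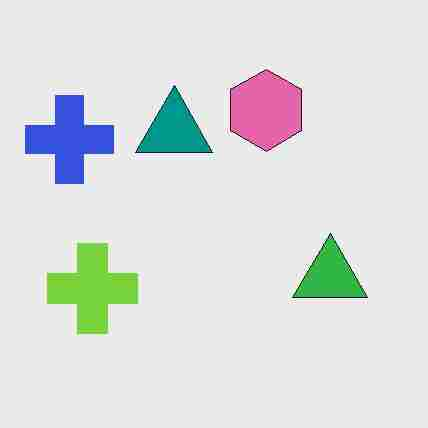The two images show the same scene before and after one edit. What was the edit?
It was heavily JPEG-compressed with obvious blocking artifacts.

Blocky 8×8 compression artifacts appear around shape edges and the flat background shows ringing — characteristic JPEG degradation.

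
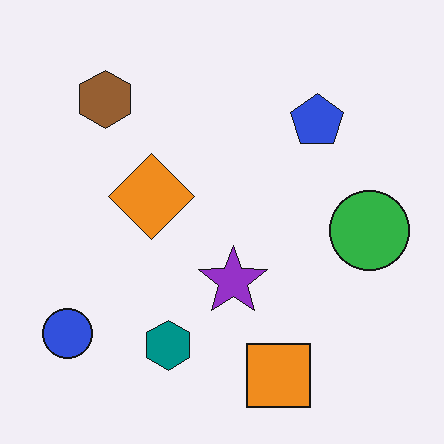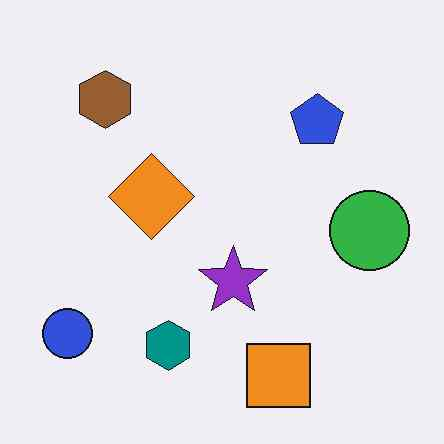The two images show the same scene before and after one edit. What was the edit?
The second image is the first given moderate JPEG compression.

Blocky 8×8 compression artifacts appear around shape edges and the flat background shows ringing — characteristic JPEG degradation.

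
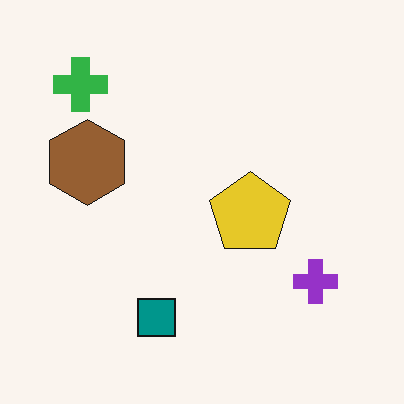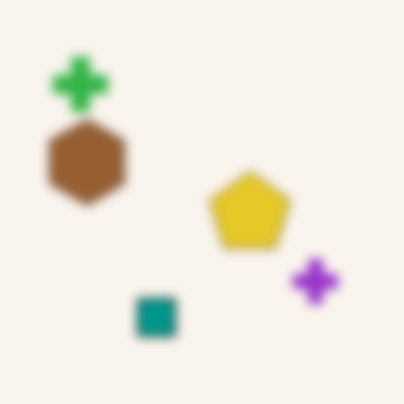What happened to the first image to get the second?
The second image is the first strongly gaussian-blurred.

Shape edges and outlines are uniformly softened across the whole image.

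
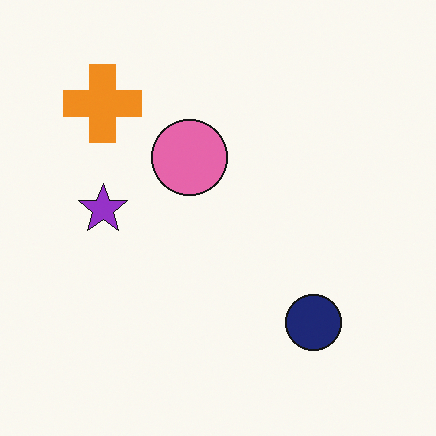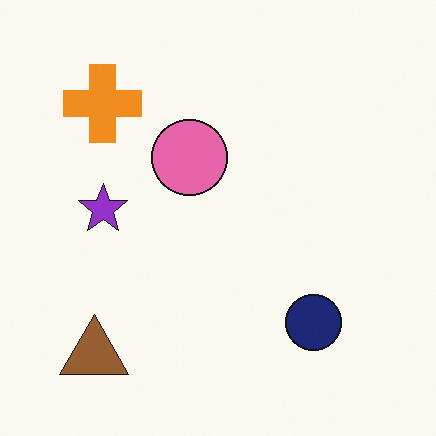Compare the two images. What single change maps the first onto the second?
The transformation is: overlaid with an additional brown triangle.

A brown triangle appears in the second image that is absent from the first.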